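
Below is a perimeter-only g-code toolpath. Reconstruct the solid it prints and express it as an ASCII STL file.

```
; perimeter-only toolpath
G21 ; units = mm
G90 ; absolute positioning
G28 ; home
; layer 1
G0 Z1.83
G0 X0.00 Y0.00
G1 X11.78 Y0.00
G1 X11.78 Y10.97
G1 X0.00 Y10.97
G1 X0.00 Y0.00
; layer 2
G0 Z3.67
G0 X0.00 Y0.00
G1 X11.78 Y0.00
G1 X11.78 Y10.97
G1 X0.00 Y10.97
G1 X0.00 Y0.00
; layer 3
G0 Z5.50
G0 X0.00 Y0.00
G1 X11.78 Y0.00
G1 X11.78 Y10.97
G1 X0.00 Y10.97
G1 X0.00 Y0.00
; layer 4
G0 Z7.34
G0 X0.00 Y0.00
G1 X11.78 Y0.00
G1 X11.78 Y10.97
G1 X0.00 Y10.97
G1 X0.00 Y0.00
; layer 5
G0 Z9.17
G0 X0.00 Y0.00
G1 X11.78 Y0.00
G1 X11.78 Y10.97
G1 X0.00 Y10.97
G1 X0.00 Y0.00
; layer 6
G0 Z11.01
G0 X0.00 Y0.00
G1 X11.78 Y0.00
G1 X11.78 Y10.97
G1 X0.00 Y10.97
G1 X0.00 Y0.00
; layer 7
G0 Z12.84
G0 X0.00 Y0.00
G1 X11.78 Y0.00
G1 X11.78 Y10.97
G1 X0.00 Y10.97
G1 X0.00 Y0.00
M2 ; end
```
solid part
  facet normal 0.0000 0.0000 -1.0000
    outer loop
      vertex 11.78 10.97 0.00
      vertex 11.78 0.00 0.00
      vertex 0.00 0.00 0.00
    endloop
  endfacet
  facet normal 0.0000 0.0000 -1.0000
    outer loop
      vertex 0.00 10.97 0.00
      vertex 11.78 10.97 0.00
      vertex 0.00 0.00 0.00
    endloop
  endfacet
  facet normal 0.0000 0.0000 1.0000
    outer loop
      vertex 0.00 0.00 12.84
      vertex 11.78 0.00 12.84
      vertex 11.78 10.97 12.84
    endloop
  endfacet
  facet normal 0.0000 0.0000 1.0000
    outer loop
      vertex 0.00 0.00 12.84
      vertex 11.78 10.97 12.84
      vertex 0.00 10.97 12.84
    endloop
  endfacet
  facet normal 0.0000 -1.0000 0.0000
    outer loop
      vertex 0.00 0.00 0.00
      vertex 11.78 0.00 0.00
      vertex 11.78 0.00 12.84
    endloop
  endfacet
  facet normal 0.0000 -1.0000 0.0000
    outer loop
      vertex 0.00 0.00 0.00
      vertex 11.78 0.00 12.84
      vertex 0.00 0.00 12.84
    endloop
  endfacet
  facet normal 0.0000 1.0000 0.0000
    outer loop
      vertex 11.78 10.97 12.84
      vertex 11.78 10.97 0.00
      vertex 0.00 10.97 0.00
    endloop
  endfacet
  facet normal 0.0000 1.0000 0.0000
    outer loop
      vertex 0.00 10.97 12.84
      vertex 11.78 10.97 12.84
      vertex 0.00 10.97 0.00
    endloop
  endfacet
  facet normal -1.0000 0.0000 0.0000
    outer loop
      vertex 0.00 10.97 12.84
      vertex 0.00 10.97 0.00
      vertex 0.00 0.00 0.00
    endloop
  endfacet
  facet normal -1.0000 0.0000 0.0000
    outer loop
      vertex 0.00 0.00 12.84
      vertex 0.00 10.97 12.84
      vertex 0.00 0.00 0.00
    endloop
  endfacet
  facet normal 1.0000 0.0000 0.0000
    outer loop
      vertex 11.78 0.00 0.00
      vertex 11.78 10.97 0.00
      vertex 11.78 10.97 12.84
    endloop
  endfacet
  facet normal 1.0000 0.0000 0.0000
    outer loop
      vertex 11.78 0.00 0.00
      vertex 11.78 10.97 12.84
      vertex 11.78 0.00 12.84
    endloop
  endfacet
endsolid part

The G0 Z moves step by Δz≈1.83 mm. Every layer's G1 loop is the same polygon, so the solid is a straight extrusion of it from z=0 to z≈12.8. Closing with flat bottom and top caps and triangulating gives 12 facets — a rectangular box, roughly 11.8 × 11 mm footprint and 12.8 mm tall.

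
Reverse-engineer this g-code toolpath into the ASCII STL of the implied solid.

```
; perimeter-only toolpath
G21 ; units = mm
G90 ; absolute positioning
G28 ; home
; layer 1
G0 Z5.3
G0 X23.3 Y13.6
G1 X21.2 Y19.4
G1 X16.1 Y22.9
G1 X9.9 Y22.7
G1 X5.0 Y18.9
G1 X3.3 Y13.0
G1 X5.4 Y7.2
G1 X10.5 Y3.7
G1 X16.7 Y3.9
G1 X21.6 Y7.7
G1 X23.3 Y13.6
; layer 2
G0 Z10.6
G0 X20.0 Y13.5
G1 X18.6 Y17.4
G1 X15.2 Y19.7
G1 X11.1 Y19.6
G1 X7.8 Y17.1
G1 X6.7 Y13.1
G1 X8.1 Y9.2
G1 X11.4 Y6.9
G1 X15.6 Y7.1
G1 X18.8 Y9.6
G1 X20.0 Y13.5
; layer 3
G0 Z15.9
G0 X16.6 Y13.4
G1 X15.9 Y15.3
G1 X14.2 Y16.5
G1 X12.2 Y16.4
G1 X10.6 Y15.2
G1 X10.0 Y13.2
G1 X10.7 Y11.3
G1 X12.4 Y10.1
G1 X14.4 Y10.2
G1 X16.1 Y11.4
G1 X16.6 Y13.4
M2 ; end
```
solid part
  facet normal 0.0000 0.0000 -1.0000
    outer loop
      vertex 17.0 26.1 0.0
      vertex 23.8 21.4 0.0
      vertex 26.6 13.7 0.0
    endloop
  endfacet
  facet normal 0.0000 0.0000 -1.0000
    outer loop
      vertex 8.8 25.8 0.0
      vertex 17.0 26.1 0.0
      vertex 26.6 13.7 0.0
    endloop
  endfacet
  facet normal 0.0000 0.0000 -1.0000
    outer loop
      vertex 2.3 20.8 0.0
      vertex 8.8 25.8 0.0
      vertex 26.6 13.7 0.0
    endloop
  endfacet
  facet normal 0.0000 0.0000 -1.0000
    outer loop
      vertex 0.0 12.9 0.0
      vertex 2.3 20.8 0.0
      vertex 26.6 13.7 0.0
    endloop
  endfacet
  facet normal 0.0000 0.0000 -1.0000
    outer loop
      vertex 2.8 5.2 0.0
      vertex 0.0 12.9 0.0
      vertex 26.6 13.7 0.0
    endloop
  endfacet
  facet normal 0.0000 0.0000 -1.0000
    outer loop
      vertex 9.6 0.5 0.0
      vertex 2.8 5.2 0.0
      vertex 26.6 13.7 0.0
    endloop
  endfacet
  facet normal 0.0000 0.0000 -1.0000
    outer loop
      vertex 17.8 0.8 0.0
      vertex 9.6 0.5 0.0
      vertex 26.6 13.7 0.0
    endloop
  endfacet
  facet normal 0.0000 0.0000 -1.0000
    outer loop
      vertex 24.3 5.8 0.0
      vertex 17.8 0.8 0.0
      vertex 26.6 13.7 0.0
    endloop
  endfacet
  facet normal 0.8073 0.2936 0.5120
    outer loop
      vertex 26.6 13.7 0.0
      vertex 23.8 21.4 0.0
      vertex 13.3 13.3 21.2
    endloop
  endfacet
  facet normal 0.4884 0.7067 0.5119
    outer loop
      vertex 23.8 21.4 0.0
      vertex 17.0 26.1 0.0
      vertex 13.3 13.3 21.2
    endloop
  endfacet
  facet normal -0.0314 0.8581 0.5126
    outer loop
      vertex 17.0 26.1 0.0
      vertex 8.8 25.8 0.0
      vertex 13.3 13.3 21.2
    endloop
  endfacet
  facet normal -0.5236 0.6806 0.5125
    outer loop
      vertex 8.8 25.8 0.0
      vertex 2.3 20.8 0.0
      vertex 13.3 13.3 21.2
    endloop
  endfacet
  facet normal -0.8244 0.2400 0.5126
    outer loop
      vertex 2.3 20.8 0.0
      vertex 0.0 12.9 0.0
      vertex 13.3 13.3 21.2
    endloop
  endfacet
  facet normal -0.8073 -0.2936 0.5120
    outer loop
      vertex 0.0 12.9 0.0
      vertex 2.8 5.2 0.0
      vertex 13.3 13.3 21.2
    endloop
  endfacet
  facet normal -0.4884 -0.7067 0.5119
    outer loop
      vertex 2.8 5.2 0.0
      vertex 9.6 0.5 0.0
      vertex 13.3 13.3 21.2
    endloop
  endfacet
  facet normal 0.0314 -0.8581 0.5126
    outer loop
      vertex 9.6 0.5 0.0
      vertex 17.8 0.8 0.0
      vertex 13.3 13.3 21.2
    endloop
  endfacet
  facet normal 0.5236 -0.6806 0.5125
    outer loop
      vertex 17.8 0.8 0.0
      vertex 24.3 5.8 0.0
      vertex 13.3 13.3 21.2
    endloop
  endfacet
  facet normal 0.8244 -0.2400 0.5126
    outer loop
      vertex 24.3 5.8 0.0
      vertex 26.6 13.7 0.0
      vertex 13.3 13.3 21.2
    endloop
  endfacet
endsolid part

The G0 Z moves step by Δz≈5.3 mm. The G1 loops shrink linearly with z, so the solid tapers from its base footprint up to z≈21.2. Closing with a flat bottom cap and the tapered top and triangulating gives 18 facets — a regular 10-sided pyramid, base circumscribed radius ≈ 13.3 mm, apex at z ≈ 21.2 mm.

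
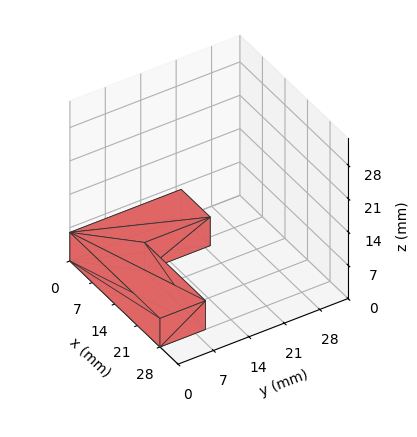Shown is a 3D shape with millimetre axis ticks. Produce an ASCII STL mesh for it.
Reading the render: the shape is an L-shaped prism: outer 28 × 22 mm, arm thicknesses ≈ 9 mm (horizontal) and 9 mm (vertical), extruded 6 mm in z (dimensions read to the nearest mm from the axis ticks). For the STL, each face is triangulated and given an outward normal.

solid part
  facet normal 0.0000 0.0000 -1.0000
    outer loop
      vertex 28.00 9.00 0.00
      vertex 28.00 0.00 0.00
      vertex 0.00 0.00 0.00
    endloop
  endfacet
  facet normal 0.0000 0.0000 -1.0000
    outer loop
      vertex 9.00 9.00 0.00
      vertex 28.00 9.00 0.00
      vertex 0.00 0.00 0.00
    endloop
  endfacet
  facet normal 0.0000 0.0000 -1.0000
    outer loop
      vertex 9.00 22.00 0.00
      vertex 9.00 9.00 0.00
      vertex 0.00 0.00 0.00
    endloop
  endfacet
  facet normal 0.0000 0.0000 -1.0000
    outer loop
      vertex 0.00 22.00 0.00
      vertex 9.00 22.00 0.00
      vertex 0.00 0.00 0.00
    endloop
  endfacet
  facet normal 0.0000 0.0000 1.0000
    outer loop
      vertex 0.00 0.00 6.00
      vertex 28.00 0.00 6.00
      vertex 28.00 9.00 6.00
    endloop
  endfacet
  facet normal 0.0000 0.0000 1.0000
    outer loop
      vertex 0.00 0.00 6.00
      vertex 28.00 9.00 6.00
      vertex 9.00 9.00 6.00
    endloop
  endfacet
  facet normal 0.0000 0.0000 1.0000
    outer loop
      vertex 0.00 0.00 6.00
      vertex 9.00 9.00 6.00
      vertex 9.00 22.00 6.00
    endloop
  endfacet
  facet normal 0.0000 0.0000 1.0000
    outer loop
      vertex 0.00 0.00 6.00
      vertex 9.00 22.00 6.00
      vertex 0.00 22.00 6.00
    endloop
  endfacet
  facet normal 0.0000 -1.0000 0.0000
    outer loop
      vertex 0.00 0.00 0.00
      vertex 28.00 0.00 0.00
      vertex 28.00 0.00 6.00
    endloop
  endfacet
  facet normal 0.0000 -1.0000 0.0000
    outer loop
      vertex 0.00 0.00 0.00
      vertex 28.00 0.00 6.00
      vertex 0.00 0.00 6.00
    endloop
  endfacet
  facet normal 1.0000 0.0000 0.0000
    outer loop
      vertex 28.00 0.00 0.00
      vertex 28.00 9.00 0.00
      vertex 28.00 9.00 6.00
    endloop
  endfacet
  facet normal 1.0000 0.0000 0.0000
    outer loop
      vertex 28.00 0.00 0.00
      vertex 28.00 9.00 6.00
      vertex 28.00 0.00 6.00
    endloop
  endfacet
  facet normal 0.0000 1.0000 0.0000
    outer loop
      vertex 28.00 9.00 0.00
      vertex 9.00 9.00 0.00
      vertex 9.00 9.00 6.00
    endloop
  endfacet
  facet normal 0.0000 1.0000 0.0000
    outer loop
      vertex 28.00 9.00 0.00
      vertex 9.00 9.00 6.00
      vertex 28.00 9.00 6.00
    endloop
  endfacet
  facet normal 1.0000 0.0000 0.0000
    outer loop
      vertex 9.00 9.00 0.00
      vertex 9.00 22.00 0.00
      vertex 9.00 22.00 6.00
    endloop
  endfacet
  facet normal 1.0000 0.0000 0.0000
    outer loop
      vertex 9.00 9.00 0.00
      vertex 9.00 22.00 6.00
      vertex 9.00 9.00 6.00
    endloop
  endfacet
  facet normal 0.0000 1.0000 0.0000
    outer loop
      vertex 9.00 22.00 0.00
      vertex 0.00 22.00 0.00
      vertex 0.00 22.00 6.00
    endloop
  endfacet
  facet normal 0.0000 1.0000 0.0000
    outer loop
      vertex 9.00 22.00 0.00
      vertex 0.00 22.00 6.00
      vertex 9.00 22.00 6.00
    endloop
  endfacet
  facet normal -1.0000 0.0000 0.0000
    outer loop
      vertex 0.00 22.00 0.00
      vertex 0.00 0.00 0.00
      vertex 0.00 0.00 6.00
    endloop
  endfacet
  facet normal -1.0000 0.0000 0.0000
    outer loop
      vertex 0.00 22.00 0.00
      vertex 0.00 0.00 6.00
      vertex 0.00 22.00 6.00
    endloop
  endfacet
endsolid part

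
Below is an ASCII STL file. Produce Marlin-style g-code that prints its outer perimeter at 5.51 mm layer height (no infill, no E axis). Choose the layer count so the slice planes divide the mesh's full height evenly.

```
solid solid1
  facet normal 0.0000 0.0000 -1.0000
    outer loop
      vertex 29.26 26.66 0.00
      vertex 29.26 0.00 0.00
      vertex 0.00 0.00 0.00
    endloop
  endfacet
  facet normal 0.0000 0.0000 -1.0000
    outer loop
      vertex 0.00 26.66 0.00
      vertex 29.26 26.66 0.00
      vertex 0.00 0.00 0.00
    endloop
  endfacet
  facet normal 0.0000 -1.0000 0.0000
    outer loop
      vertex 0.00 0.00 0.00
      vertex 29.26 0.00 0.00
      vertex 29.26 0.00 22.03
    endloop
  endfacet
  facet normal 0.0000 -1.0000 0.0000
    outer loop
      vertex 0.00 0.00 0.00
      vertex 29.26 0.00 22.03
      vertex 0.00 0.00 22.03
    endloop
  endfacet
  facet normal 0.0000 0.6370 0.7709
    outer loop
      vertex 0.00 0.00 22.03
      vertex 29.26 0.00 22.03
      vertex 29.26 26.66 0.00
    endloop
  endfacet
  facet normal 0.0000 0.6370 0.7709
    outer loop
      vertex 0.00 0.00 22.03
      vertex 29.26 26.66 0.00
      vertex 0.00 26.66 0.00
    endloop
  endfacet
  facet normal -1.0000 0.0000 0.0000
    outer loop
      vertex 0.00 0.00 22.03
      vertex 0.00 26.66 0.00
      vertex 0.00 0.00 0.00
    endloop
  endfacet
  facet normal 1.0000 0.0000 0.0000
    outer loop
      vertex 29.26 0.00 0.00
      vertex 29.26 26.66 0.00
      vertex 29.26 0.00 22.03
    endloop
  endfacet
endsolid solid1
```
; perimeter-only toolpath
G21 ; units = mm
G90 ; absolute positioning
G28 ; home
; layer 1
G0 Z5.51
G0 X0.00 Y0.00
G1 X29.26 Y0.00
G1 X29.26 Y20.00
G1 X0.00 Y20.00
G1 X0.00 Y0.00
; layer 2
G0 Z11.02
G0 X0.00 Y0.00
G1 X29.26 Y0.00
G1 X29.26 Y13.33
G1 X0.00 Y13.33
G1 X0.00 Y0.00
; layer 3
G0 Z16.52
G0 X0.00 Y0.00
G1 X29.26 Y0.00
G1 X29.26 Y6.67
G1 X0.00 Y6.67
G1 X0.00 Y0.00
M2 ; end

The solid is a wedge (ramp): 29.3 × 26.7 mm base, rising to 22 mm along the y=0 edge and sloping linearly to z=0 at y=26.7. Slicing at Δz = 5.51 mm — 4 equal slices spanning the solid's height, so layer i sits at z = i·h/4 — gives 3 non-empty perimeters. Each is a 4-segment closed polygon; G0 lifts to the layer z and rapids to the start vertex, then G1 traces the edges. The cross-section shrinks linearly with z (the slice at the apex is degenerate and omitted).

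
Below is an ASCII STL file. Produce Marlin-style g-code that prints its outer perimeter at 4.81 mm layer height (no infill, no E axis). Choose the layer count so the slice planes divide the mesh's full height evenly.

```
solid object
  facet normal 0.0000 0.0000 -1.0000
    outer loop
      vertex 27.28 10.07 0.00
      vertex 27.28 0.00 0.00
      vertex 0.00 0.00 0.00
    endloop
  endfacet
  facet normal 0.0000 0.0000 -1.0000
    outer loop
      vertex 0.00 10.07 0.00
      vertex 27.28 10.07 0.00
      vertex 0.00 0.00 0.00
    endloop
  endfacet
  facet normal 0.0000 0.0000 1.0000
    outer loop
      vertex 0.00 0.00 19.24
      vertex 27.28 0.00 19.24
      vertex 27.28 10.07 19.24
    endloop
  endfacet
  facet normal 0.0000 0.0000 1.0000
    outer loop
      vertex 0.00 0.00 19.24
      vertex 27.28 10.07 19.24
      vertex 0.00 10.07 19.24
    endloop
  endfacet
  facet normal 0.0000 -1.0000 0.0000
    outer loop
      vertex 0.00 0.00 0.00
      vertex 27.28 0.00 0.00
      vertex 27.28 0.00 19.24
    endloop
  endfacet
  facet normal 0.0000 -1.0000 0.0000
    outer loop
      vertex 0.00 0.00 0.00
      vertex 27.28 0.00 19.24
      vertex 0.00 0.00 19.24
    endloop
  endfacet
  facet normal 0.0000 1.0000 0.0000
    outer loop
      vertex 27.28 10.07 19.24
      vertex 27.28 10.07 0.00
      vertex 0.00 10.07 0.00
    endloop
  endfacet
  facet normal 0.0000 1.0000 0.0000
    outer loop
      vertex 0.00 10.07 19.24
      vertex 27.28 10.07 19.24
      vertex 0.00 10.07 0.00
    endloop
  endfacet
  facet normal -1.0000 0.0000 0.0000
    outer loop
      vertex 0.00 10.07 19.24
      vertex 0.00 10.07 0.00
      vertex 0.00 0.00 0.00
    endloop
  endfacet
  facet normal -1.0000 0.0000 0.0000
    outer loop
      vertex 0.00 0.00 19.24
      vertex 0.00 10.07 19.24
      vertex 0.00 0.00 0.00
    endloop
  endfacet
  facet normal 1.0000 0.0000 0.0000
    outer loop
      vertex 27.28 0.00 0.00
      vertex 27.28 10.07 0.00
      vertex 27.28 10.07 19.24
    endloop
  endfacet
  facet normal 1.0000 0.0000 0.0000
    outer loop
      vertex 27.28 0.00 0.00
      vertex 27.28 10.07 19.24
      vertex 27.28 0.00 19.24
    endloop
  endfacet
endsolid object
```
; perimeter-only toolpath
G21 ; units = mm
G90 ; absolute positioning
G28 ; home
; layer 1
G0 Z4.81
G0 X0.00 Y0.00
G1 X27.28 Y0.00
G1 X27.28 Y10.07
G1 X0.00 Y10.07
G1 X0.00 Y0.00
; layer 2
G0 Z9.62
G0 X0.00 Y0.00
G1 X27.28 Y0.00
G1 X27.28 Y10.07
G1 X0.00 Y10.07
G1 X0.00 Y0.00
; layer 3
G0 Z14.43
G0 X0.00 Y0.00
G1 X27.28 Y0.00
G1 X27.28 Y10.07
G1 X0.00 Y10.07
G1 X0.00 Y0.00
; layer 4
G0 Z19.24
G0 X0.00 Y0.00
G1 X27.28 Y0.00
G1 X27.28 Y10.07
G1 X0.00 Y10.07
G1 X0.00 Y0.00
M2 ; end

The solid is a rectangular box, roughly 27.3 × 10.1 mm footprint and 19.2 mm tall. Slicing at Δz = 4.81 mm — 4 equal slices spanning the solid's height, so layer i sits at z = i·h/4 — gives 4 non-empty perimeters. Each is a 4-segment closed polygon; G0 lifts to the layer z and rapids to the start vertex, then G1 traces the edges.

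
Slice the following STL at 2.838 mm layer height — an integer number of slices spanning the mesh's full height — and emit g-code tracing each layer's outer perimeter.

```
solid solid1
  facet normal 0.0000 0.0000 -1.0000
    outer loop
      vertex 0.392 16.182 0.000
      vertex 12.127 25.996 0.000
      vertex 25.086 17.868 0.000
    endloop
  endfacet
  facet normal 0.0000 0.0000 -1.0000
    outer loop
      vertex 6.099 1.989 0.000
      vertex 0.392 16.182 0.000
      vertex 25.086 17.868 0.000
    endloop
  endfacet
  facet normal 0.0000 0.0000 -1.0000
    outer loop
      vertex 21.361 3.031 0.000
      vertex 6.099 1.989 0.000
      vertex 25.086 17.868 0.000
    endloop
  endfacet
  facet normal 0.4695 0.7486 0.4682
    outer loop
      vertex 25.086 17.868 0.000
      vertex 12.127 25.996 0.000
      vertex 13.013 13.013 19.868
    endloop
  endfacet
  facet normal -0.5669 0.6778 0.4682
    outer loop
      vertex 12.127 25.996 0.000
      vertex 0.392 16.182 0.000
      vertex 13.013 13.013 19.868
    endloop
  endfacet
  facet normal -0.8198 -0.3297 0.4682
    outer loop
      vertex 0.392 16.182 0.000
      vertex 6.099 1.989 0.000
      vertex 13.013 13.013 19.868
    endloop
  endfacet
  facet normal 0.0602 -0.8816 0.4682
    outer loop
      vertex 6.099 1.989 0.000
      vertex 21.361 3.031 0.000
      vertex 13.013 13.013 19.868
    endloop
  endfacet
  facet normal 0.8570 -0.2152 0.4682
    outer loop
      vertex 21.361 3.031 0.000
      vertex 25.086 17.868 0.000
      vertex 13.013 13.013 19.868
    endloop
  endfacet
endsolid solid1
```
; perimeter-only toolpath
G21 ; units = mm
G90 ; absolute positioning
G28 ; home
; layer 1
G0 Z2.838
G0 X23.361 Y17.174
G1 X12.254 Y24.141
G1 X2.195 Y15.729
G1 X7.087 Y3.564
G1 X20.168 Y4.457
G1 X23.361 Y17.174
; layer 2
G0 Z5.677
G0 X21.637 Y16.481
G1 X12.380 Y22.287
G1 X3.998 Y15.277
G1 X8.074 Y5.139
G1 X18.976 Y5.883
G1 X21.637 Y16.481
; layer 3
G0 Z8.515
G0 X19.912 Y15.787
G1 X12.507 Y20.432
G1 X5.801 Y14.824
G1 X9.062 Y6.714
G1 X17.783 Y7.309
G1 X19.912 Y15.787
; layer 4
G0 Z11.353
G0 X18.187 Y15.094
G1 X12.633 Y18.577
G1 X7.604 Y14.371
G1 X10.050 Y8.288
G1 X16.591 Y8.735
G1 X18.187 Y15.094
; layer 5
G0 Z14.191
G0 X16.462 Y14.400
G1 X12.760 Y16.722
G1 X9.407 Y13.918
G1 X11.038 Y9.863
G1 X15.398 Y10.161
G1 X16.462 Y14.400
; layer 6
G0 Z17.030
G0 X14.738 Y13.707
G1 X12.886 Y14.868
G1 X11.210 Y13.466
G1 X12.025 Y11.438
G1 X14.206 Y11.587
G1 X14.738 Y13.707
M2 ; end

The solid is a regular 5-sided pyramid, base circumscribed radius ≈ 13 mm, apex at z ≈ 19.9 mm. Slicing at Δz = 2.838 mm — 7 equal slices spanning the solid's height, so layer i sits at z = i·h/7 — gives 6 non-empty perimeters. Each is a 5-segment closed polygon; G0 lifts to the layer z and rapids to the start vertex, then G1 traces the edges. The cross-section shrinks linearly with z (the slice at the apex is degenerate and omitted).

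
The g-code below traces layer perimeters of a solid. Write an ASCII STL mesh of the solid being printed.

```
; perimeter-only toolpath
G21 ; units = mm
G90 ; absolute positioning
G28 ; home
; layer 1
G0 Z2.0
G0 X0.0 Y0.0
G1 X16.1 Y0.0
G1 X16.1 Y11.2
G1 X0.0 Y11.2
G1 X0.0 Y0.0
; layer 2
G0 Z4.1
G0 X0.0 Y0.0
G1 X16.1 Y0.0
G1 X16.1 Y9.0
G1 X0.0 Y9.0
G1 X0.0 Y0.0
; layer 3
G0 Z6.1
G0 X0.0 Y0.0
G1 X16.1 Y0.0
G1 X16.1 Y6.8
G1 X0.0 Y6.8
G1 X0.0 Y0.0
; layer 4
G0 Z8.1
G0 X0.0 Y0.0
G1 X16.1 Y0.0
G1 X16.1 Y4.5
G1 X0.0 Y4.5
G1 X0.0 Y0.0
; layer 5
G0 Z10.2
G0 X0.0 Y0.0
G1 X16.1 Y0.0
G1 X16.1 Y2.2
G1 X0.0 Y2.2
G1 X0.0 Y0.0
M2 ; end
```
solid part
  facet normal 0.0000 0.0000 -1.0000
    outer loop
      vertex 16.1 13.5 0.0
      vertex 16.1 0.0 0.0
      vertex 0.0 0.0 0.0
    endloop
  endfacet
  facet normal 0.0000 0.0000 -1.0000
    outer loop
      vertex 0.0 13.5 0.0
      vertex 16.1 13.5 0.0
      vertex 0.0 0.0 0.0
    endloop
  endfacet
  facet normal 0.0000 -1.0000 0.0000
    outer loop
      vertex 0.0 0.0 0.0
      vertex 16.1 0.0 0.0
      vertex 16.1 0.0 12.2
    endloop
  endfacet
  facet normal 0.0000 -1.0000 0.0000
    outer loop
      vertex 0.0 0.0 0.0
      vertex 16.1 0.0 12.2
      vertex 0.0 0.0 12.2
    endloop
  endfacet
  facet normal 0.0000 0.6705 0.7419
    outer loop
      vertex 0.0 0.0 12.2
      vertex 16.1 0.0 12.2
      vertex 16.1 13.5 0.0
    endloop
  endfacet
  facet normal 0.0000 0.6705 0.7419
    outer loop
      vertex 0.0 0.0 12.2
      vertex 16.1 13.5 0.0
      vertex 0.0 13.5 0.0
    endloop
  endfacet
  facet normal -1.0000 0.0000 0.0000
    outer loop
      vertex 0.0 0.0 12.2
      vertex 0.0 13.5 0.0
      vertex 0.0 0.0 0.0
    endloop
  endfacet
  facet normal 1.0000 0.0000 0.0000
    outer loop
      vertex 16.1 0.0 0.0
      vertex 16.1 13.5 0.0
      vertex 16.1 0.0 12.2
    endloop
  endfacet
endsolid part

The G0 Z moves step by Δz≈2.0 mm. The G1 loops shrink linearly with z, so the solid tapers from its base footprint up to z≈12.2. Closing with a flat bottom cap and the tapered top and triangulating gives 8 facets — a wedge (ramp): 16.1 × 13.5 mm base, rising to 12.2 mm along the y=0 edge and sloping linearly to z=0 at y=13.5.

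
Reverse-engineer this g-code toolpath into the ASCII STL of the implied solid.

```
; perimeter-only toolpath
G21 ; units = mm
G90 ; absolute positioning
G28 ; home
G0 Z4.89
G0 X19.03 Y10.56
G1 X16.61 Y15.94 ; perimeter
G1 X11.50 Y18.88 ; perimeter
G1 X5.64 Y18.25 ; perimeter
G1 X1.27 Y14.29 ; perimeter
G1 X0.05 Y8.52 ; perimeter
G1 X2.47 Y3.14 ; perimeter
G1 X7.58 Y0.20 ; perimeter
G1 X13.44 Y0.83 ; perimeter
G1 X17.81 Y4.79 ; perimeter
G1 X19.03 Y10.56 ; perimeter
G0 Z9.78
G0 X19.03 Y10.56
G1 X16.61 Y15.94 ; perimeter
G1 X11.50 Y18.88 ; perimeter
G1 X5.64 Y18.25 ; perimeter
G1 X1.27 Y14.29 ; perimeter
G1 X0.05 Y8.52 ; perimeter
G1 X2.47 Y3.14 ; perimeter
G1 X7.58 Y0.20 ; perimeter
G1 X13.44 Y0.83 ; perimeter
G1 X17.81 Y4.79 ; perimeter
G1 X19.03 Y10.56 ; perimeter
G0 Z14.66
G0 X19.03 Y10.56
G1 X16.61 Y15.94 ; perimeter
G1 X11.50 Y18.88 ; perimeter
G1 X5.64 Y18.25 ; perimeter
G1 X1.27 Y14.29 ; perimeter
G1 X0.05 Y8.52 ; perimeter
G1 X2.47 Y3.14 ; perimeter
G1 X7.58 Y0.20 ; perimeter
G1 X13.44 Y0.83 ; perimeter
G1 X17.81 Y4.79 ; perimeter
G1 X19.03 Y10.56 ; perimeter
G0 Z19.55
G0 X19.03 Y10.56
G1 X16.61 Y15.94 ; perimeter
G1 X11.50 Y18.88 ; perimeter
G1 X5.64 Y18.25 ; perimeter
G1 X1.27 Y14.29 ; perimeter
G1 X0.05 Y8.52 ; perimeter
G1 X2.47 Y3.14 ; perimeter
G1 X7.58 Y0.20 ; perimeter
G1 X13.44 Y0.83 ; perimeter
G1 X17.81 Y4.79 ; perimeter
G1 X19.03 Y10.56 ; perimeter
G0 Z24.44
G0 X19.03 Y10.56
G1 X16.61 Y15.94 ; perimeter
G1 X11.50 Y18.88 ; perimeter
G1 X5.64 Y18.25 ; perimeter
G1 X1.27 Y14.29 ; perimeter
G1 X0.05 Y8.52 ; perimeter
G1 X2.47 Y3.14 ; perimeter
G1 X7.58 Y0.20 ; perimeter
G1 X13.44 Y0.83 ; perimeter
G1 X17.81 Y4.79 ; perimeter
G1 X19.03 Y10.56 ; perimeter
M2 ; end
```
solid part
  facet normal 0.0000 0.0000 -1.0000
    outer loop
      vertex 11.50 18.88 0.00
      vertex 16.61 15.94 0.00
      vertex 19.03 10.56 0.00
    endloop
  endfacet
  facet normal 0.0000 0.0000 -1.0000
    outer loop
      vertex 5.64 18.25 0.00
      vertex 11.50 18.88 0.00
      vertex 19.03 10.56 0.00
    endloop
  endfacet
  facet normal 0.0000 0.0000 -1.0000
    outer loop
      vertex 1.27 14.29 0.00
      vertex 5.64 18.25 0.00
      vertex 19.03 10.56 0.00
    endloop
  endfacet
  facet normal 0.0000 0.0000 -1.0000
    outer loop
      vertex 0.05 8.52 0.00
      vertex 1.27 14.29 0.00
      vertex 19.03 10.56 0.00
    endloop
  endfacet
  facet normal 0.0000 0.0000 -1.0000
    outer loop
      vertex 2.47 3.14 0.00
      vertex 0.05 8.52 0.00
      vertex 19.03 10.56 0.00
    endloop
  endfacet
  facet normal 0.0000 0.0000 -1.0000
    outer loop
      vertex 7.58 0.20 0.00
      vertex 2.47 3.14 0.00
      vertex 19.03 10.56 0.00
    endloop
  endfacet
  facet normal 0.0000 0.0000 -1.0000
    outer loop
      vertex 13.44 0.83 0.00
      vertex 7.58 0.20 0.00
      vertex 19.03 10.56 0.00
    endloop
  endfacet
  facet normal 0.0000 0.0000 -1.0000
    outer loop
      vertex 17.81 4.79 0.00
      vertex 13.44 0.83 0.00
      vertex 19.03 10.56 0.00
    endloop
  endfacet
  facet normal 0.0000 0.0000 1.0000
    outer loop
      vertex 19.03 10.56 24.44
      vertex 16.61 15.94 24.44
      vertex 11.50 18.88 24.44
    endloop
  endfacet
  facet normal 0.0000 0.0000 1.0000
    outer loop
      vertex 19.03 10.56 24.44
      vertex 11.50 18.88 24.44
      vertex 5.64 18.25 24.44
    endloop
  endfacet
  facet normal 0.0000 0.0000 1.0000
    outer loop
      vertex 19.03 10.56 24.44
      vertex 5.64 18.25 24.44
      vertex 1.27 14.29 24.44
    endloop
  endfacet
  facet normal 0.0000 0.0000 1.0000
    outer loop
      vertex 19.03 10.56 24.44
      vertex 1.27 14.29 24.44
      vertex 0.05 8.52 24.44
    endloop
  endfacet
  facet normal 0.0000 0.0000 1.0000
    outer loop
      vertex 19.03 10.56 24.44
      vertex 0.05 8.52 24.44
      vertex 2.47 3.14 24.44
    endloop
  endfacet
  facet normal 0.0000 0.0000 1.0000
    outer loop
      vertex 19.03 10.56 24.44
      vertex 2.47 3.14 24.44
      vertex 7.58 0.20 24.44
    endloop
  endfacet
  facet normal 0.0000 0.0000 1.0000
    outer loop
      vertex 19.03 10.56 24.44
      vertex 7.58 0.20 24.44
      vertex 13.44 0.83 24.44
    endloop
  endfacet
  facet normal 0.0000 0.0000 1.0000
    outer loop
      vertex 19.03 10.56 24.44
      vertex 13.44 0.83 24.44
      vertex 17.81 4.79 24.44
    endloop
  endfacet
  facet normal 0.9120 0.4102 0.0000
    outer loop
      vertex 19.03 10.56 0.00
      vertex 16.61 15.94 0.00
      vertex 16.61 15.94 24.44
    endloop
  endfacet
  facet normal 0.9120 0.4102 0.0000
    outer loop
      vertex 19.03 10.56 0.00
      vertex 16.61 15.94 24.44
      vertex 19.03 10.56 24.44
    endloop
  endfacet
  facet normal 0.4987 0.8668 0.0000
    outer loop
      vertex 16.61 15.94 0.00
      vertex 11.50 18.88 0.00
      vertex 11.50 18.88 24.44
    endloop
  endfacet
  facet normal 0.4987 0.8668 0.0000
    outer loop
      vertex 16.61 15.94 0.00
      vertex 11.50 18.88 24.44
      vertex 16.61 15.94 24.44
    endloop
  endfacet
  facet normal -0.1069 0.9943 0.0000
    outer loop
      vertex 11.50 18.88 0.00
      vertex 5.64 18.25 0.00
      vertex 5.64 18.25 24.44
    endloop
  endfacet
  facet normal -0.1069 0.9943 0.0000
    outer loop
      vertex 11.50 18.88 0.00
      vertex 5.64 18.25 24.44
      vertex 11.50 18.88 24.44
    endloop
  endfacet
  facet normal -0.6715 0.7410 0.0000
    outer loop
      vertex 5.64 18.25 0.00
      vertex 1.27 14.29 0.00
      vertex 1.27 14.29 24.44
    endloop
  endfacet
  facet normal -0.6715 0.7410 0.0000
    outer loop
      vertex 5.64 18.25 0.00
      vertex 1.27 14.29 24.44
      vertex 5.64 18.25 24.44
    endloop
  endfacet
  facet normal -0.9784 0.2069 0.0000
    outer loop
      vertex 1.27 14.29 0.00
      vertex 0.05 8.52 0.00
      vertex 0.05 8.52 24.44
    endloop
  endfacet
  facet normal -0.9784 0.2069 0.0000
    outer loop
      vertex 1.27 14.29 0.00
      vertex 0.05 8.52 24.44
      vertex 1.27 14.29 24.44
    endloop
  endfacet
  facet normal -0.9120 -0.4102 0.0000
    outer loop
      vertex 0.05 8.52 0.00
      vertex 2.47 3.14 0.00
      vertex 2.47 3.14 24.44
    endloop
  endfacet
  facet normal -0.9120 -0.4102 0.0000
    outer loop
      vertex 0.05 8.52 0.00
      vertex 2.47 3.14 24.44
      vertex 0.05 8.52 24.44
    endloop
  endfacet
  facet normal -0.4987 -0.8668 0.0000
    outer loop
      vertex 2.47 3.14 0.00
      vertex 7.58 0.20 0.00
      vertex 7.58 0.20 24.44
    endloop
  endfacet
  facet normal -0.4987 -0.8668 0.0000
    outer loop
      vertex 2.47 3.14 0.00
      vertex 7.58 0.20 24.44
      vertex 2.47 3.14 24.44
    endloop
  endfacet
  facet normal 0.1069 -0.9943 0.0000
    outer loop
      vertex 7.58 0.20 0.00
      vertex 13.44 0.83 0.00
      vertex 13.44 0.83 24.44
    endloop
  endfacet
  facet normal 0.1069 -0.9943 0.0000
    outer loop
      vertex 7.58 0.20 0.00
      vertex 13.44 0.83 24.44
      vertex 7.58 0.20 24.44
    endloop
  endfacet
  facet normal 0.6715 -0.7410 0.0000
    outer loop
      vertex 13.44 0.83 0.00
      vertex 17.81 4.79 0.00
      vertex 17.81 4.79 24.44
    endloop
  endfacet
  facet normal 0.6715 -0.7410 0.0000
    outer loop
      vertex 13.44 0.83 0.00
      vertex 17.81 4.79 24.44
      vertex 13.44 0.83 24.44
    endloop
  endfacet
  facet normal 0.9784 -0.2069 0.0000
    outer loop
      vertex 17.81 4.79 0.00
      vertex 19.03 10.56 0.00
      vertex 19.03 10.56 24.44
    endloop
  endfacet
  facet normal 0.9784 -0.2069 0.0000
    outer loop
      vertex 17.81 4.79 0.00
      vertex 19.03 10.56 24.44
      vertex 17.81 4.79 24.44
    endloop
  endfacet
endsolid part

The G0 Z moves step by Δz≈4.89 mm. Every layer's G1 loop is the same polygon, so the solid is a straight extrusion of it from z=0 to z≈24.4. Closing with flat bottom and top caps and triangulating gives 36 facets — a regular 10-sided prism (a cylinder approximated with 10 flat sides), circumscribed radius ≈ 9.54 mm, height ≈ 24.4 mm.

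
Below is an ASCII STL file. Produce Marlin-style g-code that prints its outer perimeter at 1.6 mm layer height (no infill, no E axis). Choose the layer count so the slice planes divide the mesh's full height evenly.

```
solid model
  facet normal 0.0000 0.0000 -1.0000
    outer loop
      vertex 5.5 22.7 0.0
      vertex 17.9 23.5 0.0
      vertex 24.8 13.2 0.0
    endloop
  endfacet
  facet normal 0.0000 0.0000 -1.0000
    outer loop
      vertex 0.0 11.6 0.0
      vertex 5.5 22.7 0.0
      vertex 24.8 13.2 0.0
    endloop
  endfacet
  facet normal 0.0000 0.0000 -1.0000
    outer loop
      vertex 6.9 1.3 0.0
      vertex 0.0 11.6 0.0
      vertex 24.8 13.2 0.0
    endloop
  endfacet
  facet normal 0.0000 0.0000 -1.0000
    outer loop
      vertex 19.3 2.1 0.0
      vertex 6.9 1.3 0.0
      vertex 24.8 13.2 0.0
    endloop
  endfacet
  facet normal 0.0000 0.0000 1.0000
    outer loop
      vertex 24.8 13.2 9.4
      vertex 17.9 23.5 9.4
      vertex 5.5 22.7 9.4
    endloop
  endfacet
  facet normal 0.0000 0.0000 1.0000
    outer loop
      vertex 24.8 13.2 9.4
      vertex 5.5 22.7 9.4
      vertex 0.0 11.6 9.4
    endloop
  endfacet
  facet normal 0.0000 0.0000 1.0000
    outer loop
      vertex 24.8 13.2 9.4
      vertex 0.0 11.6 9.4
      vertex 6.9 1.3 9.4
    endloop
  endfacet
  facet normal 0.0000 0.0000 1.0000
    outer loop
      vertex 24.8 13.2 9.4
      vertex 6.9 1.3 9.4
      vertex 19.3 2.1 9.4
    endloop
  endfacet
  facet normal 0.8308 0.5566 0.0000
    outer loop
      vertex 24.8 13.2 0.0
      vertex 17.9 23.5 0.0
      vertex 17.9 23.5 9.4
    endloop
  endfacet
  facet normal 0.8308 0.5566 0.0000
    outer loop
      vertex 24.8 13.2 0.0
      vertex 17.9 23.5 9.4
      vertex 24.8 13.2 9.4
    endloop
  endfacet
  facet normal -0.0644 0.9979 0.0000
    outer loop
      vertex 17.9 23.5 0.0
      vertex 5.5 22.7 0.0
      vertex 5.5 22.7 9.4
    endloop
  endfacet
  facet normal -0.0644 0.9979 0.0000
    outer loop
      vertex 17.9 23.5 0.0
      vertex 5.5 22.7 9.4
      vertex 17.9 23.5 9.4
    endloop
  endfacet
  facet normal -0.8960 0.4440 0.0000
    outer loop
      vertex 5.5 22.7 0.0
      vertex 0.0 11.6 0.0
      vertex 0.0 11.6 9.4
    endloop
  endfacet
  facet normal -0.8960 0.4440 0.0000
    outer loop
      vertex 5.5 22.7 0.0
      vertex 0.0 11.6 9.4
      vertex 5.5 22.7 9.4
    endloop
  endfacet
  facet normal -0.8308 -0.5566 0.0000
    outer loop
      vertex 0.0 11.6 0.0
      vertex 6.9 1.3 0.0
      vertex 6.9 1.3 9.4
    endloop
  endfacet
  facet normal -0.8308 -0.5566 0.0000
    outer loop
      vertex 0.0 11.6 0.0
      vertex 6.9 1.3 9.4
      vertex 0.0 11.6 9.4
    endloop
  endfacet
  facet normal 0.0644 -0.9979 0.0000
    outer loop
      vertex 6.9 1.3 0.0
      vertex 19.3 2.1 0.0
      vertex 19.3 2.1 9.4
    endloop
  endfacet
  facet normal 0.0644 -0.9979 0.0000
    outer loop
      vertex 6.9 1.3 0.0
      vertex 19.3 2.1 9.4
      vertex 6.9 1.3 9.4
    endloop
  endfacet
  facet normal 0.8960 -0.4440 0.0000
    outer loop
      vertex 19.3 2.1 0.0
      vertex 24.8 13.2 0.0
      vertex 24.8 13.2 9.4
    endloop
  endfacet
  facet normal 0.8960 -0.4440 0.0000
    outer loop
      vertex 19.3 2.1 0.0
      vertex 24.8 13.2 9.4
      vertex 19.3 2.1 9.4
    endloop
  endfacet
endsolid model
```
; perimeter-only toolpath
G21 ; units = mm
G90 ; absolute positioning
G28 ; home
; layer 1
G0 Z1.6
G0 X24.8 Y13.2
G1 X17.9 Y23.5
G1 X5.5 Y22.7
G1 X0.0 Y11.6
G1 X6.9 Y1.3
G1 X19.3 Y2.1
G1 X24.8 Y13.2
; layer 2
G0 Z3.1
G0 X24.8 Y13.2
G1 X17.9 Y23.5
G1 X5.5 Y22.7
G1 X0.0 Y11.6
G1 X6.9 Y1.3
G1 X19.3 Y2.1
G1 X24.8 Y13.2
; layer 3
G0 Z4.7
G0 X24.8 Y13.2
G1 X17.9 Y23.5
G1 X5.5 Y22.7
G1 X0.0 Y11.6
G1 X6.9 Y1.3
G1 X19.3 Y2.1
G1 X24.8 Y13.2
; layer 4
G0 Z6.3
G0 X24.8 Y13.2
G1 X17.9 Y23.5
G1 X5.5 Y22.7
G1 X0.0 Y11.6
G1 X6.9 Y1.3
G1 X19.3 Y2.1
G1 X24.8 Y13.2
; layer 5
G0 Z7.8
G0 X24.8 Y13.2
G1 X17.9 Y23.5
G1 X5.5 Y22.7
G1 X0.0 Y11.6
G1 X6.9 Y1.3
G1 X19.3 Y2.1
G1 X24.8 Y13.2
; layer 6
G0 Z9.4
G0 X24.8 Y13.2
G1 X17.9 Y23.5
G1 X5.5 Y22.7
G1 X0.0 Y11.6
G1 X6.9 Y1.3
G1 X19.3 Y2.1
G1 X24.8 Y13.2
M2 ; end

The solid is a regular 6-sided prism (a cylinder approximated with 6 flat sides), circumscribed radius ≈ 12.4 mm, height ≈ 9.4 mm. Slicing at Δz = 1.6 mm — 6 equal slices spanning the solid's height, so layer i sits at z = i·h/6 — gives 6 non-empty perimeters. Each is a 6-segment closed polygon; G0 lifts to the layer z and rapids to the start vertex, then G1 traces the edges.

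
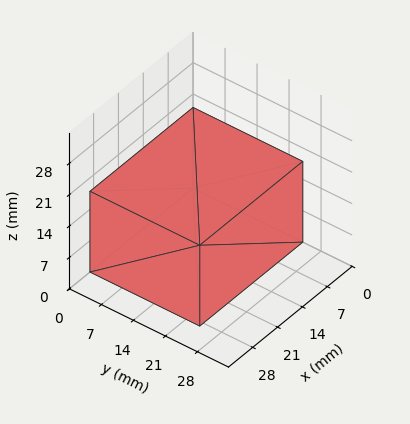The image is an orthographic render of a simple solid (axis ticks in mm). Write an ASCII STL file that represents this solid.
Reading the render: the shape is a rectangular box, roughly 29 × 24 mm footprint and 18 mm tall (dimensions read to the nearest mm from the axis ticks). For the STL, each face is triangulated and given an outward normal.

solid part
  facet normal 0.0000 0.0000 -1.0000
    outer loop
      vertex 29.00 24.00 0.00
      vertex 29.00 0.00 0.00
      vertex 0.00 0.00 0.00
    endloop
  endfacet
  facet normal 0.0000 0.0000 -1.0000
    outer loop
      vertex 0.00 24.00 0.00
      vertex 29.00 24.00 0.00
      vertex 0.00 0.00 0.00
    endloop
  endfacet
  facet normal 0.0000 0.0000 1.0000
    outer loop
      vertex 0.00 0.00 18.00
      vertex 29.00 0.00 18.00
      vertex 29.00 24.00 18.00
    endloop
  endfacet
  facet normal 0.0000 0.0000 1.0000
    outer loop
      vertex 0.00 0.00 18.00
      vertex 29.00 24.00 18.00
      vertex 0.00 24.00 18.00
    endloop
  endfacet
  facet normal 0.0000 -1.0000 0.0000
    outer loop
      vertex 0.00 0.00 0.00
      vertex 29.00 0.00 0.00
      vertex 29.00 0.00 18.00
    endloop
  endfacet
  facet normal 0.0000 -1.0000 0.0000
    outer loop
      vertex 0.00 0.00 0.00
      vertex 29.00 0.00 18.00
      vertex 0.00 0.00 18.00
    endloop
  endfacet
  facet normal 0.0000 1.0000 0.0000
    outer loop
      vertex 29.00 24.00 18.00
      vertex 29.00 24.00 0.00
      vertex 0.00 24.00 0.00
    endloop
  endfacet
  facet normal 0.0000 1.0000 0.0000
    outer loop
      vertex 0.00 24.00 18.00
      vertex 29.00 24.00 18.00
      vertex 0.00 24.00 0.00
    endloop
  endfacet
  facet normal -1.0000 0.0000 0.0000
    outer loop
      vertex 0.00 24.00 18.00
      vertex 0.00 24.00 0.00
      vertex 0.00 0.00 0.00
    endloop
  endfacet
  facet normal -1.0000 0.0000 0.0000
    outer loop
      vertex 0.00 0.00 18.00
      vertex 0.00 24.00 18.00
      vertex 0.00 0.00 0.00
    endloop
  endfacet
  facet normal 1.0000 0.0000 0.0000
    outer loop
      vertex 29.00 0.00 0.00
      vertex 29.00 24.00 0.00
      vertex 29.00 24.00 18.00
    endloop
  endfacet
  facet normal 1.0000 0.0000 0.0000
    outer loop
      vertex 29.00 0.00 0.00
      vertex 29.00 24.00 18.00
      vertex 29.00 0.00 18.00
    endloop
  endfacet
endsolid part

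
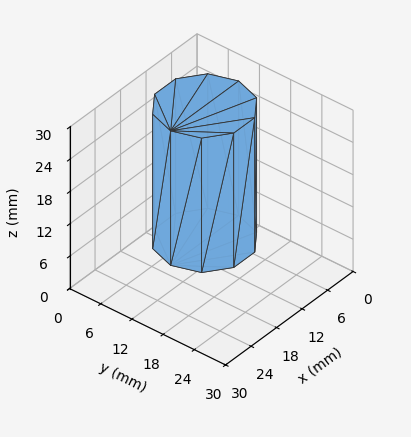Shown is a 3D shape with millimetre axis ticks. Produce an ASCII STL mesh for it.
Reading the render: the shape is a regular 10-sided prism (a cylinder approximated with 10 flat sides), circumscribed radius ≈ 8 mm, height ≈ 25 mm (dimensions read to the nearest mm from the axis ticks). For the STL, each face is triangulated and given an outward normal.

solid part
  facet normal 0.0000 0.0000 -1.0000
    outer loop
      vertex 10.472 15.608 0.000
      vertex 14.472 12.702 0.000
      vertex 16.000 8.000 0.000
    endloop
  endfacet
  facet normal 0.0000 0.0000 -1.0000
    outer loop
      vertex 5.528 15.608 0.000
      vertex 10.472 15.608 0.000
      vertex 16.000 8.000 0.000
    endloop
  endfacet
  facet normal 0.0000 0.0000 -1.0000
    outer loop
      vertex 1.528 12.702 0.000
      vertex 5.528 15.608 0.000
      vertex 16.000 8.000 0.000
    endloop
  endfacet
  facet normal 0.0000 0.0000 -1.0000
    outer loop
      vertex 0.000 8.000 0.000
      vertex 1.528 12.702 0.000
      vertex 16.000 8.000 0.000
    endloop
  endfacet
  facet normal 0.0000 0.0000 -1.0000
    outer loop
      vertex 1.528 3.298 0.000
      vertex 0.000 8.000 0.000
      vertex 16.000 8.000 0.000
    endloop
  endfacet
  facet normal 0.0000 0.0000 -1.0000
    outer loop
      vertex 5.528 0.392 0.000
      vertex 1.528 3.298 0.000
      vertex 16.000 8.000 0.000
    endloop
  endfacet
  facet normal 0.0000 0.0000 -1.0000
    outer loop
      vertex 10.472 0.392 0.000
      vertex 5.528 0.392 0.000
      vertex 16.000 8.000 0.000
    endloop
  endfacet
  facet normal 0.0000 0.0000 -1.0000
    outer loop
      vertex 14.472 3.298 0.000
      vertex 10.472 0.392 0.000
      vertex 16.000 8.000 0.000
    endloop
  endfacet
  facet normal 0.0000 0.0000 1.0000
    outer loop
      vertex 16.000 8.000 25.000
      vertex 14.472 12.702 25.000
      vertex 10.472 15.608 25.000
    endloop
  endfacet
  facet normal 0.0000 0.0000 1.0000
    outer loop
      vertex 16.000 8.000 25.000
      vertex 10.472 15.608 25.000
      vertex 5.528 15.608 25.000
    endloop
  endfacet
  facet normal 0.0000 0.0000 1.0000
    outer loop
      vertex 16.000 8.000 25.000
      vertex 5.528 15.608 25.000
      vertex 1.528 12.702 25.000
    endloop
  endfacet
  facet normal 0.0000 0.0000 1.0000
    outer loop
      vertex 16.000 8.000 25.000
      vertex 1.528 12.702 25.000
      vertex 0.000 8.000 25.000
    endloop
  endfacet
  facet normal 0.0000 0.0000 1.0000
    outer loop
      vertex 16.000 8.000 25.000
      vertex 0.000 8.000 25.000
      vertex 1.528 3.298 25.000
    endloop
  endfacet
  facet normal 0.0000 0.0000 1.0000
    outer loop
      vertex 16.000 8.000 25.000
      vertex 1.528 3.298 25.000
      vertex 5.528 0.392 25.000
    endloop
  endfacet
  facet normal 0.0000 0.0000 1.0000
    outer loop
      vertex 16.000 8.000 25.000
      vertex 5.528 0.392 25.000
      vertex 10.472 0.392 25.000
    endloop
  endfacet
  facet normal 0.0000 0.0000 1.0000
    outer loop
      vertex 16.000 8.000 25.000
      vertex 10.472 0.392 25.000
      vertex 14.472 3.298 25.000
    endloop
  endfacet
  facet normal 0.9510 0.3091 0.0000
    outer loop
      vertex 16.000 8.000 0.000
      vertex 14.472 12.702 0.000
      vertex 14.472 12.702 25.000
    endloop
  endfacet
  facet normal 0.9510 0.3091 0.0000
    outer loop
      vertex 16.000 8.000 0.000
      vertex 14.472 12.702 25.000
      vertex 16.000 8.000 25.000
    endloop
  endfacet
  facet normal 0.5878 0.8090 0.0000
    outer loop
      vertex 14.472 12.702 0.000
      vertex 10.472 15.608 0.000
      vertex 10.472 15.608 25.000
    endloop
  endfacet
  facet normal 0.5878 0.8090 0.0000
    outer loop
      vertex 14.472 12.702 0.000
      vertex 10.472 15.608 25.000
      vertex 14.472 12.702 25.000
    endloop
  endfacet
  facet normal 0.0000 1.0000 0.0000
    outer loop
      vertex 10.472 15.608 0.000
      vertex 5.528 15.608 0.000
      vertex 5.528 15.608 25.000
    endloop
  endfacet
  facet normal 0.0000 1.0000 0.0000
    outer loop
      vertex 10.472 15.608 0.000
      vertex 5.528 15.608 25.000
      vertex 10.472 15.608 25.000
    endloop
  endfacet
  facet normal -0.5878 0.8090 0.0000
    outer loop
      vertex 5.528 15.608 0.000
      vertex 1.528 12.702 0.000
      vertex 1.528 12.702 25.000
    endloop
  endfacet
  facet normal -0.5878 0.8090 0.0000
    outer loop
      vertex 5.528 15.608 0.000
      vertex 1.528 12.702 25.000
      vertex 5.528 15.608 25.000
    endloop
  endfacet
  facet normal -0.9510 0.3091 0.0000
    outer loop
      vertex 1.528 12.702 0.000
      vertex 0.000 8.000 0.000
      vertex 0.000 8.000 25.000
    endloop
  endfacet
  facet normal -0.9510 0.3091 0.0000
    outer loop
      vertex 1.528 12.702 0.000
      vertex 0.000 8.000 25.000
      vertex 1.528 12.702 25.000
    endloop
  endfacet
  facet normal -0.9510 -0.3091 0.0000
    outer loop
      vertex 0.000 8.000 0.000
      vertex 1.528 3.298 0.000
      vertex 1.528 3.298 25.000
    endloop
  endfacet
  facet normal -0.9510 -0.3091 0.0000
    outer loop
      vertex 0.000 8.000 0.000
      vertex 1.528 3.298 25.000
      vertex 0.000 8.000 25.000
    endloop
  endfacet
  facet normal -0.5878 -0.8090 0.0000
    outer loop
      vertex 1.528 3.298 0.000
      vertex 5.528 0.392 0.000
      vertex 5.528 0.392 25.000
    endloop
  endfacet
  facet normal -0.5878 -0.8090 0.0000
    outer loop
      vertex 1.528 3.298 0.000
      vertex 5.528 0.392 25.000
      vertex 1.528 3.298 25.000
    endloop
  endfacet
  facet normal 0.0000 -1.0000 0.0000
    outer loop
      vertex 5.528 0.392 0.000
      vertex 10.472 0.392 0.000
      vertex 10.472 0.392 25.000
    endloop
  endfacet
  facet normal 0.0000 -1.0000 0.0000
    outer loop
      vertex 5.528 0.392 0.000
      vertex 10.472 0.392 25.000
      vertex 5.528 0.392 25.000
    endloop
  endfacet
  facet normal 0.5878 -0.8090 0.0000
    outer loop
      vertex 10.472 0.392 0.000
      vertex 14.472 3.298 0.000
      vertex 14.472 3.298 25.000
    endloop
  endfacet
  facet normal 0.5878 -0.8090 0.0000
    outer loop
      vertex 10.472 0.392 0.000
      vertex 14.472 3.298 25.000
      vertex 10.472 0.392 25.000
    endloop
  endfacet
  facet normal 0.9510 -0.3091 0.0000
    outer loop
      vertex 14.472 3.298 0.000
      vertex 16.000 8.000 0.000
      vertex 16.000 8.000 25.000
    endloop
  endfacet
  facet normal 0.9510 -0.3091 0.0000
    outer loop
      vertex 14.472 3.298 0.000
      vertex 16.000 8.000 25.000
      vertex 14.472 3.298 25.000
    endloop
  endfacet
endsolid part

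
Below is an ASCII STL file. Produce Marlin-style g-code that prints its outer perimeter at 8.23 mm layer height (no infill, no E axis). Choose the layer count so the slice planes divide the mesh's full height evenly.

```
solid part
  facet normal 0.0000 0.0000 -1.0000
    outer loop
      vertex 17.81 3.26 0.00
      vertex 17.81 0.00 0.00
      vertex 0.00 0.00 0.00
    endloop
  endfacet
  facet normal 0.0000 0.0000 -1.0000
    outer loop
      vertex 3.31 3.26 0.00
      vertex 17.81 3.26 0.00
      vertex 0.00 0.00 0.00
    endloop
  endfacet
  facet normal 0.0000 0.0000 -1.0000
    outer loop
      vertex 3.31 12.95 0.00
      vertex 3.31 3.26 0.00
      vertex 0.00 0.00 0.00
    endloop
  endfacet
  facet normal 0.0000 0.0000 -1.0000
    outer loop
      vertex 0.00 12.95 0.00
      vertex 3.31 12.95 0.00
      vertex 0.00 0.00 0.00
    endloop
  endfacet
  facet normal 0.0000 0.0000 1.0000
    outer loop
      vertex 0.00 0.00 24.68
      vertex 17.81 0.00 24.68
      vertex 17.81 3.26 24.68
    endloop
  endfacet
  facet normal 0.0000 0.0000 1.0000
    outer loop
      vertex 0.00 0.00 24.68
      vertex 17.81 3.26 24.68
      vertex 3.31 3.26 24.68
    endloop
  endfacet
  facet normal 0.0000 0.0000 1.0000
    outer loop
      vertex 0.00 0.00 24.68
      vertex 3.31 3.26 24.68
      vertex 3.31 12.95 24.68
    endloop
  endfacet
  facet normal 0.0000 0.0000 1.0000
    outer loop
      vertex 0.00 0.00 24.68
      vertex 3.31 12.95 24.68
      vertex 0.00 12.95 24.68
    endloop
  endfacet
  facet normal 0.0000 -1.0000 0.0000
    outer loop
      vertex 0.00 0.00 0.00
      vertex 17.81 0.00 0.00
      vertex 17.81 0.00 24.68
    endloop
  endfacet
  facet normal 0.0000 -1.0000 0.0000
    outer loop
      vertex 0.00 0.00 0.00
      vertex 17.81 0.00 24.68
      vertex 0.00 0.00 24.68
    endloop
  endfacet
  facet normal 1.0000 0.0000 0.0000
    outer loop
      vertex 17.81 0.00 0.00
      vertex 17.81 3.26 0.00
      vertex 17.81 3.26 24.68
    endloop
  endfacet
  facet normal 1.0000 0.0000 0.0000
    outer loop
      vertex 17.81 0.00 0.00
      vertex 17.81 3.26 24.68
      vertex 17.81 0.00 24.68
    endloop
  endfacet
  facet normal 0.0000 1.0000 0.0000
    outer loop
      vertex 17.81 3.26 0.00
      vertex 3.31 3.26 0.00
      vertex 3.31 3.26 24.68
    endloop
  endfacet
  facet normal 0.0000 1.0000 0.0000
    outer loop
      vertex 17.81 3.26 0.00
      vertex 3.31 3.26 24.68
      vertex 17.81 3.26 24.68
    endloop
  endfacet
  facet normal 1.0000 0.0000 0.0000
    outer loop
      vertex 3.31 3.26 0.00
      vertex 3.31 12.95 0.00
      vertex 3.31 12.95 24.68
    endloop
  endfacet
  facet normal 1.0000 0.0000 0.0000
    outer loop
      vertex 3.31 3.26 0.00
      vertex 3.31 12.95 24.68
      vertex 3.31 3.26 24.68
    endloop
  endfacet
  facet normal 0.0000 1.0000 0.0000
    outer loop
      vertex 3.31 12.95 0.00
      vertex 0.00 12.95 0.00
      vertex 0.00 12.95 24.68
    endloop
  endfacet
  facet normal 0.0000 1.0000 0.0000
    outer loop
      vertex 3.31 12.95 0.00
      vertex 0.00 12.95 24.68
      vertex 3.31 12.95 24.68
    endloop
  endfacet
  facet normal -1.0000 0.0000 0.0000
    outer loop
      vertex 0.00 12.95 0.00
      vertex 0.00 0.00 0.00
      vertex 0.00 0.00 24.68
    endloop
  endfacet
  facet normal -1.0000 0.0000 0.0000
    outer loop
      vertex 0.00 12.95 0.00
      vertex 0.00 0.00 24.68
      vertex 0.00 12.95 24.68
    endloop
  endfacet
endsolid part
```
; perimeter-only toolpath
G21 ; units = mm
G90 ; absolute positioning
G28 ; home
; layer 1
G0 Z8.23
G0 X0.00 Y0.00
G1 X17.81 Y0.00
G1 X17.81 Y3.26
G1 X3.31 Y3.26
G1 X3.31 Y12.95
G1 X0.00 Y12.95
G1 X0.00 Y0.00
; layer 2
G0 Z16.45
G0 X0.00 Y0.00
G1 X17.81 Y0.00
G1 X17.81 Y3.26
G1 X3.31 Y3.26
G1 X3.31 Y12.95
G1 X0.00 Y12.95
G1 X0.00 Y0.00
; layer 3
G0 Z24.68
G0 X0.00 Y0.00
G1 X17.81 Y0.00
G1 X17.81 Y3.26
G1 X3.31 Y3.26
G1 X3.31 Y12.95
G1 X0.00 Y12.95
G1 X0.00 Y0.00
M2 ; end

The solid is an L-shaped prism: outer 17.8 × 12.9 mm, arm thicknesses ≈ 3.26 mm (horizontal) and 3.31 mm (vertical), extruded 24.7 mm in z. Slicing at Δz = 8.23 mm — 3 equal slices spanning the solid's height, so layer i sits at z = i·h/3 — gives 3 non-empty perimeters. Each is a 6-segment closed polygon; G0 lifts to the layer z and rapids to the start vertex, then G1 traces the edges.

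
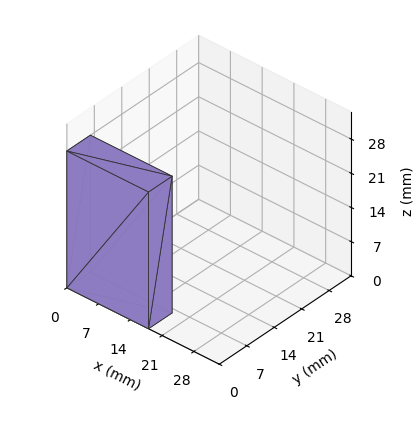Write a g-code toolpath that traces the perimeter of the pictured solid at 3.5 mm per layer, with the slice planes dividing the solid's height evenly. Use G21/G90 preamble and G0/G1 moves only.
Reading the render: the shape is a rectangular box, roughly 18 × 6 mm footprint and 28 mm tall (dimensions read to the nearest mm from the axis ticks). For the g-code, the solid's height is divided into equal slices at the stated Δz and each level perimeter traced with G1 moves after a G0 lift.

; perimeter-only toolpath
G21 ; units = mm
G90 ; absolute positioning
G28 ; home
; layer 1
G0 Z3.5
G0 X0.0 Y0.0
G1 X18.0 Y0.0
G1 X18.0 Y6.0
G1 X0.0 Y6.0
G1 X0.0 Y0.0
; layer 2
G0 Z7.0
G0 X0.0 Y0.0
G1 X18.0 Y0.0
G1 X18.0 Y6.0
G1 X0.0 Y6.0
G1 X0.0 Y0.0
; layer 3
G0 Z10.5
G0 X0.0 Y0.0
G1 X18.0 Y0.0
G1 X18.0 Y6.0
G1 X0.0 Y6.0
G1 X0.0 Y0.0
; layer 4
G0 Z14.0
G0 X0.0 Y0.0
G1 X18.0 Y0.0
G1 X18.0 Y6.0
G1 X0.0 Y6.0
G1 X0.0 Y0.0
; layer 5
G0 Z17.5
G0 X0.0 Y0.0
G1 X18.0 Y0.0
G1 X18.0 Y6.0
G1 X0.0 Y6.0
G1 X0.0 Y0.0
; layer 6
G0 Z21.0
G0 X0.0 Y0.0
G1 X18.0 Y0.0
G1 X18.0 Y6.0
G1 X0.0 Y6.0
G1 X0.0 Y0.0
; layer 7
G0 Z24.5
G0 X0.0 Y0.0
G1 X18.0 Y0.0
G1 X18.0 Y6.0
G1 X0.0 Y6.0
G1 X0.0 Y0.0
; layer 8
G0 Z28.0
G0 X0.0 Y0.0
G1 X18.0 Y0.0
G1 X18.0 Y6.0
G1 X0.0 Y6.0
G1 X0.0 Y0.0
M2 ; end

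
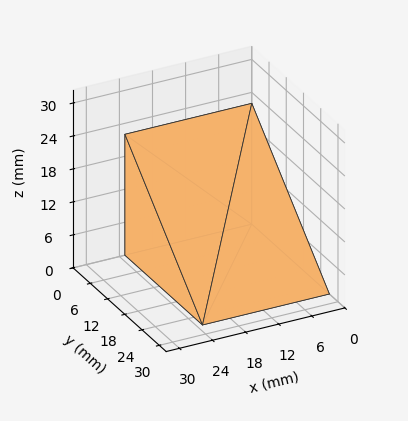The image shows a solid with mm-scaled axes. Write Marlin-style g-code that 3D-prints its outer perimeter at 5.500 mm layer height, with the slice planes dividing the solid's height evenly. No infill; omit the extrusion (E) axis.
Reading the render: the shape is a wedge (ramp): 23 × 27 mm base, rising to 22 mm along the y=0 edge and sloping linearly to z=0 at y=27 (dimensions read to the nearest mm from the axis ticks). For the g-code, the solid's height is divided into equal slices at the stated Δz and each level perimeter traced with G1 moves after a G0 lift.

; perimeter-only toolpath
G21 ; units = mm
G90 ; absolute positioning
G28 ; home
; layer 1
G0 Z5.500
G0 X0.000 Y0.000
G1 X23.000 Y0.000
G1 X23.000 Y20.250
G1 X0.000 Y20.250
G1 X0.000 Y0.000
; layer 2
G0 Z11.000
G0 X0.000 Y0.000
G1 X23.000 Y0.000
G1 X23.000 Y13.500
G1 X0.000 Y13.500
G1 X0.000 Y0.000
; layer 3
G0 Z16.500
G0 X0.000 Y0.000
G1 X23.000 Y0.000
G1 X23.000 Y6.750
G1 X0.000 Y6.750
G1 X0.000 Y0.000
M2 ; end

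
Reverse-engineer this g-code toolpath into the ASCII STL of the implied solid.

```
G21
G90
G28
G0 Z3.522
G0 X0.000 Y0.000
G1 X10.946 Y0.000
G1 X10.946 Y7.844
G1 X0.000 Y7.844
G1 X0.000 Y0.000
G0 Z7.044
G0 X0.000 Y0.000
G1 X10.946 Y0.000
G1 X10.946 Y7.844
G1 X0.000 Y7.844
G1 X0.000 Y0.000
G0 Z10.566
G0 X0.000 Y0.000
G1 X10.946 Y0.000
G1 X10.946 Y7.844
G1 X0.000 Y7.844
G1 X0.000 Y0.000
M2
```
solid part
  facet normal 0.0000 0.0000 -1.0000
    outer loop
      vertex 10.946 7.844 0.000
      vertex 10.946 0.000 0.000
      vertex 0.000 0.000 0.000
    endloop
  endfacet
  facet normal 0.0000 0.0000 -1.0000
    outer loop
      vertex 0.000 7.844 0.000
      vertex 10.946 7.844 0.000
      vertex 0.000 0.000 0.000
    endloop
  endfacet
  facet normal 0.0000 0.0000 1.0000
    outer loop
      vertex 0.000 0.000 10.566
      vertex 10.946 0.000 10.566
      vertex 10.946 7.844 10.566
    endloop
  endfacet
  facet normal 0.0000 0.0000 1.0000
    outer loop
      vertex 0.000 0.000 10.566
      vertex 10.946 7.844 10.566
      vertex 0.000 7.844 10.566
    endloop
  endfacet
  facet normal 0.0000 -1.0000 0.0000
    outer loop
      vertex 0.000 0.000 0.000
      vertex 10.946 0.000 0.000
      vertex 10.946 0.000 10.566
    endloop
  endfacet
  facet normal 0.0000 -1.0000 0.0000
    outer loop
      vertex 0.000 0.000 0.000
      vertex 10.946 0.000 10.566
      vertex 0.000 0.000 10.566
    endloop
  endfacet
  facet normal 0.0000 1.0000 0.0000
    outer loop
      vertex 10.946 7.844 10.566
      vertex 10.946 7.844 0.000
      vertex 0.000 7.844 0.000
    endloop
  endfacet
  facet normal 0.0000 1.0000 0.0000
    outer loop
      vertex 0.000 7.844 10.566
      vertex 10.946 7.844 10.566
      vertex 0.000 7.844 0.000
    endloop
  endfacet
  facet normal -1.0000 0.0000 0.0000
    outer loop
      vertex 0.000 7.844 10.566
      vertex 0.000 7.844 0.000
      vertex 0.000 0.000 0.000
    endloop
  endfacet
  facet normal -1.0000 0.0000 0.0000
    outer loop
      vertex 0.000 0.000 10.566
      vertex 0.000 7.844 10.566
      vertex 0.000 0.000 0.000
    endloop
  endfacet
  facet normal 1.0000 0.0000 0.0000
    outer loop
      vertex 10.946 0.000 0.000
      vertex 10.946 7.844 0.000
      vertex 10.946 7.844 10.566
    endloop
  endfacet
  facet normal 1.0000 0.0000 0.0000
    outer loop
      vertex 10.946 0.000 0.000
      vertex 10.946 7.844 10.566
      vertex 10.946 0.000 10.566
    endloop
  endfacet
endsolid part

The G0 Z moves step by Δz≈3.522 mm. Every layer's G1 loop is the same polygon, so the solid is a straight extrusion of it from z=0 to z≈10.6. Closing with flat bottom and top caps and triangulating gives 12 facets — a rectangular box, roughly 10.9 × 7.84 mm footprint and 10.6 mm tall.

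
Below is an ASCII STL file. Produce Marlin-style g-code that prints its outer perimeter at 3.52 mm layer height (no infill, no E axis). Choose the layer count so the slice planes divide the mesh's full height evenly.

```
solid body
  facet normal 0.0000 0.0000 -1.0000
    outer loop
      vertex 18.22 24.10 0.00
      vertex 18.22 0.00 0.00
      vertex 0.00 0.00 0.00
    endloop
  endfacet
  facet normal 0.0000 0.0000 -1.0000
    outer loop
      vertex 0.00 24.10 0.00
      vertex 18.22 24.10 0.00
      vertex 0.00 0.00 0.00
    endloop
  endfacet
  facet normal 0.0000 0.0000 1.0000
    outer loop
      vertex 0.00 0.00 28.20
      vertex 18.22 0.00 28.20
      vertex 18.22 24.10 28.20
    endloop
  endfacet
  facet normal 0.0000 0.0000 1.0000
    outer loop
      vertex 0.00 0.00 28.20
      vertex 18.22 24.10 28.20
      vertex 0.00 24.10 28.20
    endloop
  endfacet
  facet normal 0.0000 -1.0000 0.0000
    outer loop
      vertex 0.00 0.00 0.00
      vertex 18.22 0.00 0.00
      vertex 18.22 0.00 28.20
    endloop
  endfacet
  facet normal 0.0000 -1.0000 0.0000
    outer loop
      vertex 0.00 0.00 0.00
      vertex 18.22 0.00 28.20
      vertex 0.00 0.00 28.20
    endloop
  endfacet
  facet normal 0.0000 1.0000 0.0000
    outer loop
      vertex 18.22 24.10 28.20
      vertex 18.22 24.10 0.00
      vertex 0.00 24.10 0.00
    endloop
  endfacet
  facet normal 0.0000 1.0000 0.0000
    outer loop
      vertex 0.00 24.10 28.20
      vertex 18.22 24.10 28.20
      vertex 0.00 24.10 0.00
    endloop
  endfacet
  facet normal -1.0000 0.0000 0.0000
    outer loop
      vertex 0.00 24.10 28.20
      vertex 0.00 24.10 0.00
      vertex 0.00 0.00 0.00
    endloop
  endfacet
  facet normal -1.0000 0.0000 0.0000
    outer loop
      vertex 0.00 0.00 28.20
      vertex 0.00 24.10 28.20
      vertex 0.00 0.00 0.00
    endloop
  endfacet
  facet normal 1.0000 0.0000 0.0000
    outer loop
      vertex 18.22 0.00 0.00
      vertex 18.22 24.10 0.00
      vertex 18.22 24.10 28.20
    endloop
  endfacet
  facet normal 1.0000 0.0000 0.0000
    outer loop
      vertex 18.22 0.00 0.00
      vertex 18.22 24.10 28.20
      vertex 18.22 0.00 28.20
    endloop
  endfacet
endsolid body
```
; perimeter-only toolpath
G21 ; units = mm
G90 ; absolute positioning
G28 ; home
; layer 1
G0 Z3.52
G0 X0.00 Y0.00
G1 X18.22 Y0.00
G1 X18.22 Y24.10
G1 X0.00 Y24.10
G1 X0.00 Y0.00
; layer 2
G0 Z7.05
G0 X0.00 Y0.00
G1 X18.22 Y0.00
G1 X18.22 Y24.10
G1 X0.00 Y24.10
G1 X0.00 Y0.00
; layer 3
G0 Z10.57
G0 X0.00 Y0.00
G1 X18.22 Y0.00
G1 X18.22 Y24.10
G1 X0.00 Y24.10
G1 X0.00 Y0.00
; layer 4
G0 Z14.10
G0 X0.00 Y0.00
G1 X18.22 Y0.00
G1 X18.22 Y24.10
G1 X0.00 Y24.10
G1 X0.00 Y0.00
; layer 5
G0 Z17.62
G0 X0.00 Y0.00
G1 X18.22 Y0.00
G1 X18.22 Y24.10
G1 X0.00 Y24.10
G1 X0.00 Y0.00
; layer 6
G0 Z21.15
G0 X0.00 Y0.00
G1 X18.22 Y0.00
G1 X18.22 Y24.10
G1 X0.00 Y24.10
G1 X0.00 Y0.00
; layer 7
G0 Z24.68
G0 X0.00 Y0.00
G1 X18.22 Y0.00
G1 X18.22 Y24.10
G1 X0.00 Y24.10
G1 X0.00 Y0.00
; layer 8
G0 Z28.20
G0 X0.00 Y0.00
G1 X18.22 Y0.00
G1 X18.22 Y24.10
G1 X0.00 Y24.10
G1 X0.00 Y0.00
M2 ; end

The solid is a rectangular box, roughly 18.2 × 24.1 mm footprint and 28.2 mm tall. Slicing at Δz = 3.52 mm — 8 equal slices spanning the solid's height, so layer i sits at z = i·h/8 — gives 8 non-empty perimeters. Each is a 4-segment closed polygon; G0 lifts to the layer z and rapids to the start vertex, then G1 traces the edges.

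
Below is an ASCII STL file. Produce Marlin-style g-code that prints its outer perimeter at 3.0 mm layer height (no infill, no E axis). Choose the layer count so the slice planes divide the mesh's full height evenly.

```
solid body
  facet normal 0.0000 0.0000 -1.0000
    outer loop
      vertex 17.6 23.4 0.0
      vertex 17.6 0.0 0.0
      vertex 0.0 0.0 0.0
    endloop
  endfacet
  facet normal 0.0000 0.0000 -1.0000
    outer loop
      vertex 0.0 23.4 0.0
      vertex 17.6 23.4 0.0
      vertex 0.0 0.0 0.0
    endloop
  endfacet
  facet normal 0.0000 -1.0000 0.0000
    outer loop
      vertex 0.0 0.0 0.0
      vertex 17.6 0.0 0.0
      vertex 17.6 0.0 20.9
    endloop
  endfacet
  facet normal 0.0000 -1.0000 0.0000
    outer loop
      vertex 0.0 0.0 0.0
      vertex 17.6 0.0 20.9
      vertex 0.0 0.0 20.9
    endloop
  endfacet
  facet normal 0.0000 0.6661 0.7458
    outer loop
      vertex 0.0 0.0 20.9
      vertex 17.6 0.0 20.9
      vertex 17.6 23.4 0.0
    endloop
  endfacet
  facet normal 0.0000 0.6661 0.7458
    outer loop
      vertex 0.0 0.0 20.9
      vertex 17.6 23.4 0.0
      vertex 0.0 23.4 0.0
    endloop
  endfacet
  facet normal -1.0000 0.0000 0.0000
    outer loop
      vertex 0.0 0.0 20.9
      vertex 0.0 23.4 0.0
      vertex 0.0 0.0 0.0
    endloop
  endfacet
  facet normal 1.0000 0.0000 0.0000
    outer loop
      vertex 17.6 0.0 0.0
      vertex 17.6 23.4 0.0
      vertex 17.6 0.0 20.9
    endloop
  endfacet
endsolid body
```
; perimeter-only toolpath
G21 ; units = mm
G90 ; absolute positioning
G28 ; home
; layer 1
G0 Z3.0
G0 X0.0 Y0.0
G1 X17.6 Y0.0
G1 X17.6 Y20.1
G1 X0.0 Y20.1
G1 X0.0 Y0.0
; layer 2
G0 Z6.0
G0 X0.0 Y0.0
G1 X17.6 Y0.0
G1 X17.6 Y16.7
G1 X0.0 Y16.7
G1 X0.0 Y0.0
; layer 3
G0 Z9.0
G0 X0.0 Y0.0
G1 X17.6 Y0.0
G1 X17.6 Y13.4
G1 X0.0 Y13.4
G1 X0.0 Y0.0
; layer 4
G0 Z11.9
G0 X0.0 Y0.0
G1 X17.6 Y0.0
G1 X17.6 Y10.0
G1 X0.0 Y10.0
G1 X0.0 Y0.0
; layer 5
G0 Z14.9
G0 X0.0 Y0.0
G1 X17.6 Y0.0
G1 X17.6 Y6.7
G1 X0.0 Y6.7
G1 X0.0 Y0.0
; layer 6
G0 Z17.9
G0 X0.0 Y0.0
G1 X17.6 Y0.0
G1 X17.6 Y3.3
G1 X0.0 Y3.3
G1 X0.0 Y0.0
M2 ; end

The solid is a wedge (ramp): 17.6 × 23.4 mm base, rising to 20.9 mm along the y=0 edge and sloping linearly to z=0 at y=23.4. Slicing at Δz = 3.0 mm — 7 equal slices spanning the solid's height, so layer i sits at z = i·h/7 — gives 6 non-empty perimeters. Each is a 4-segment closed polygon; G0 lifts to the layer z and rapids to the start vertex, then G1 traces the edges. The cross-section shrinks linearly with z (the slice at the apex is degenerate and omitted).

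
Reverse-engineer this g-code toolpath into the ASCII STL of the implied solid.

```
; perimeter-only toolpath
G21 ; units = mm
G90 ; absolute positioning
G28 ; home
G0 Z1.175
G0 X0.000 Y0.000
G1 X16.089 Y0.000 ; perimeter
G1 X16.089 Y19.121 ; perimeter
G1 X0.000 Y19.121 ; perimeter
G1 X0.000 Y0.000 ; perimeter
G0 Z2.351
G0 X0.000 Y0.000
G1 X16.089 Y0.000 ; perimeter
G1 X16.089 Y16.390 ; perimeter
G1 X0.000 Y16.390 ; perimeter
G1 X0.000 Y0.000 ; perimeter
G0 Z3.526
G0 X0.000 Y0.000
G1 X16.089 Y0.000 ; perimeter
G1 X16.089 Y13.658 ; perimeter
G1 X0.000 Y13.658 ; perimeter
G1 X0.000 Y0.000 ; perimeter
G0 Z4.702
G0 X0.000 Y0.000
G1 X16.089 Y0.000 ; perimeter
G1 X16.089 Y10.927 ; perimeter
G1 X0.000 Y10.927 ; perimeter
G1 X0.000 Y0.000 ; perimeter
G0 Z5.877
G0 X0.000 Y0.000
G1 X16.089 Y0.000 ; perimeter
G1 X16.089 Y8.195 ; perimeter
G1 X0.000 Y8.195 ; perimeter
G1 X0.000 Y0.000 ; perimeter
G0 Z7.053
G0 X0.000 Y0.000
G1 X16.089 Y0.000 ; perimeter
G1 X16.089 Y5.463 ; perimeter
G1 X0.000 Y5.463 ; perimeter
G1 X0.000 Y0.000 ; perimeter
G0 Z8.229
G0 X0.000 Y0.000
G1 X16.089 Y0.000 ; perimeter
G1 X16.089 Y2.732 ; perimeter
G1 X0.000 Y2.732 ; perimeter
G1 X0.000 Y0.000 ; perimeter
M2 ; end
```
solid part
  facet normal 0.0000 0.0000 -1.0000
    outer loop
      vertex 16.089 21.853 0.000
      vertex 16.089 0.000 0.000
      vertex 0.000 0.000 0.000
    endloop
  endfacet
  facet normal 0.0000 0.0000 -1.0000
    outer loop
      vertex 0.000 21.853 0.000
      vertex 16.089 21.853 0.000
      vertex 0.000 0.000 0.000
    endloop
  endfacet
  facet normal 0.0000 -1.0000 0.0000
    outer loop
      vertex 0.000 0.000 0.000
      vertex 16.089 0.000 0.000
      vertex 16.089 0.000 9.404
    endloop
  endfacet
  facet normal 0.0000 -1.0000 0.0000
    outer loop
      vertex 0.000 0.000 0.000
      vertex 16.089 0.000 9.404
      vertex 0.000 0.000 9.404
    endloop
  endfacet
  facet normal 0.0000 0.3953 0.9186
    outer loop
      vertex 0.000 0.000 9.404
      vertex 16.089 0.000 9.404
      vertex 16.089 21.853 0.000
    endloop
  endfacet
  facet normal 0.0000 0.3953 0.9186
    outer loop
      vertex 0.000 0.000 9.404
      vertex 16.089 21.853 0.000
      vertex 0.000 21.853 0.000
    endloop
  endfacet
  facet normal -1.0000 0.0000 0.0000
    outer loop
      vertex 0.000 0.000 9.404
      vertex 0.000 21.853 0.000
      vertex 0.000 0.000 0.000
    endloop
  endfacet
  facet normal 1.0000 0.0000 0.0000
    outer loop
      vertex 16.089 0.000 0.000
      vertex 16.089 21.853 0.000
      vertex 16.089 0.000 9.404
    endloop
  endfacet
endsolid part

The G0 Z moves step by Δz≈1.175 mm. The G1 loops shrink linearly with z, so the solid tapers from its base footprint up to z≈9.4. Closing with a flat bottom cap and the tapered top and triangulating gives 8 facets — a wedge (ramp): 16.1 × 21.9 mm base, rising to 9.4 mm along the y=0 edge and sloping linearly to z=0 at y=21.9.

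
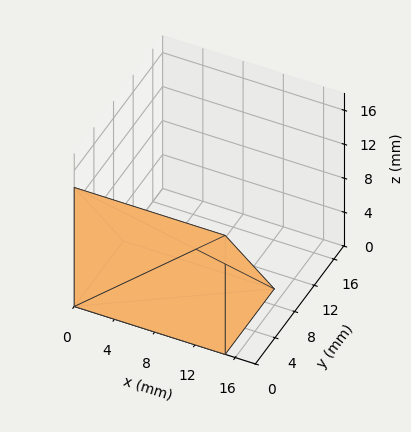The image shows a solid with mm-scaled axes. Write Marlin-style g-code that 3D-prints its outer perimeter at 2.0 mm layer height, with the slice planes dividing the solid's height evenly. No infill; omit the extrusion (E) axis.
Reading the render: the shape is a wedge (ramp): 15 × 10 mm base, rising to 14 mm along the y=0 edge and sloping linearly to z=0 at y=10 (dimensions read to the nearest mm from the axis ticks). For the g-code, the solid's height is divided into equal slices at the stated Δz and each level perimeter traced with G1 moves after a G0 lift.

; perimeter-only toolpath
G21 ; units = mm
G90 ; absolute positioning
G28 ; home
; layer 1
G0 Z2.0
G0 X0.0 Y0.0
G1 X15.0 Y0.0
G1 X15.0 Y8.6
G1 X0.0 Y8.6
G1 X0.0 Y0.0
; layer 2
G0 Z4.0
G0 X0.0 Y0.0
G1 X15.0 Y0.0
G1 X15.0 Y7.1
G1 X0.0 Y7.1
G1 X0.0 Y0.0
; layer 3
G0 Z6.0
G0 X0.0 Y0.0
G1 X15.0 Y0.0
G1 X15.0 Y5.7
G1 X0.0 Y5.7
G1 X0.0 Y0.0
; layer 4
G0 Z8.0
G0 X0.0 Y0.0
G1 X15.0 Y0.0
G1 X15.0 Y4.3
G1 X0.0 Y4.3
G1 X0.0 Y0.0
; layer 5
G0 Z10.0
G0 X0.0 Y0.0
G1 X15.0 Y0.0
G1 X15.0 Y2.9
G1 X0.0 Y2.9
G1 X0.0 Y0.0
; layer 6
G0 Z12.0
G0 X0.0 Y0.0
G1 X15.0 Y0.0
G1 X15.0 Y1.4
G1 X0.0 Y1.4
G1 X0.0 Y0.0
M2 ; end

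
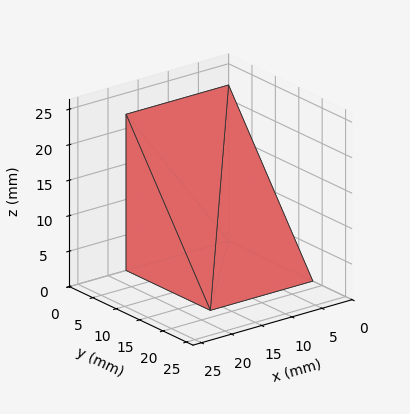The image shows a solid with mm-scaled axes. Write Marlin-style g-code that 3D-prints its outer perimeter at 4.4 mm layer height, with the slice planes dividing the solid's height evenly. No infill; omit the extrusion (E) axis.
Reading the render: the shape is a wedge (ramp): 17 × 18 mm base, rising to 22 mm along the y=0 edge and sloping linearly to z=0 at y=18 (dimensions read to the nearest mm from the axis ticks). For the g-code, the solid's height is divided into equal slices at the stated Δz and each level perimeter traced with G1 moves after a G0 lift.

; perimeter-only toolpath
G21 ; units = mm
G90 ; absolute positioning
G28 ; home
; layer 1
G0 Z4.4
G0 X0.0 Y0.0
G1 X17.0 Y0.0
G1 X17.0 Y14.4
G1 X0.0 Y14.4
G1 X0.0 Y0.0
; layer 2
G0 Z8.8
G0 X0.0 Y0.0
G1 X17.0 Y0.0
G1 X17.0 Y10.8
G1 X0.0 Y10.8
G1 X0.0 Y0.0
; layer 3
G0 Z13.2
G0 X0.0 Y0.0
G1 X17.0 Y0.0
G1 X17.0 Y7.2
G1 X0.0 Y7.2
G1 X0.0 Y0.0
; layer 4
G0 Z17.6
G0 X0.0 Y0.0
G1 X17.0 Y0.0
G1 X17.0 Y3.6
G1 X0.0 Y3.6
G1 X0.0 Y0.0
M2 ; end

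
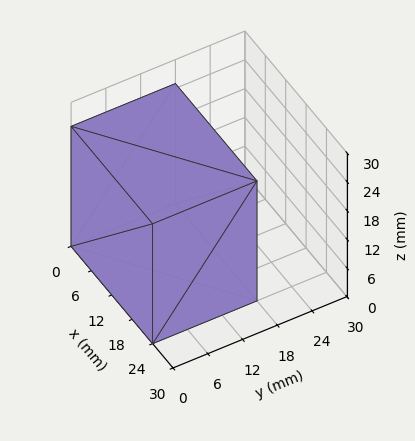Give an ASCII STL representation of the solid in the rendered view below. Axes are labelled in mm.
Reading the render: the shape is a rectangular box, roughly 24 × 18 mm footprint and 25 mm tall (dimensions read to the nearest mm from the axis ticks). For the STL, each face is triangulated and given an outward normal.

solid part
  facet normal 0.0000 0.0000 -1.0000
    outer loop
      vertex 24.0 18.0 0.0
      vertex 24.0 0.0 0.0
      vertex 0.0 0.0 0.0
    endloop
  endfacet
  facet normal 0.0000 0.0000 -1.0000
    outer loop
      vertex 0.0 18.0 0.0
      vertex 24.0 18.0 0.0
      vertex 0.0 0.0 0.0
    endloop
  endfacet
  facet normal 0.0000 0.0000 1.0000
    outer loop
      vertex 0.0 0.0 25.0
      vertex 24.0 0.0 25.0
      vertex 24.0 18.0 25.0
    endloop
  endfacet
  facet normal 0.0000 0.0000 1.0000
    outer loop
      vertex 0.0 0.0 25.0
      vertex 24.0 18.0 25.0
      vertex 0.0 18.0 25.0
    endloop
  endfacet
  facet normal 0.0000 -1.0000 0.0000
    outer loop
      vertex 0.0 0.0 0.0
      vertex 24.0 0.0 0.0
      vertex 24.0 0.0 25.0
    endloop
  endfacet
  facet normal 0.0000 -1.0000 0.0000
    outer loop
      vertex 0.0 0.0 0.0
      vertex 24.0 0.0 25.0
      vertex 0.0 0.0 25.0
    endloop
  endfacet
  facet normal 0.0000 1.0000 0.0000
    outer loop
      vertex 24.0 18.0 25.0
      vertex 24.0 18.0 0.0
      vertex 0.0 18.0 0.0
    endloop
  endfacet
  facet normal 0.0000 1.0000 0.0000
    outer loop
      vertex 0.0 18.0 25.0
      vertex 24.0 18.0 25.0
      vertex 0.0 18.0 0.0
    endloop
  endfacet
  facet normal -1.0000 0.0000 0.0000
    outer loop
      vertex 0.0 18.0 25.0
      vertex 0.0 18.0 0.0
      vertex 0.0 0.0 0.0
    endloop
  endfacet
  facet normal -1.0000 0.0000 0.0000
    outer loop
      vertex 0.0 0.0 25.0
      vertex 0.0 18.0 25.0
      vertex 0.0 0.0 0.0
    endloop
  endfacet
  facet normal 1.0000 0.0000 0.0000
    outer loop
      vertex 24.0 0.0 0.0
      vertex 24.0 18.0 0.0
      vertex 24.0 18.0 25.0
    endloop
  endfacet
  facet normal 1.0000 0.0000 0.0000
    outer loop
      vertex 24.0 0.0 0.0
      vertex 24.0 18.0 25.0
      vertex 24.0 0.0 25.0
    endloop
  endfacet
endsolid part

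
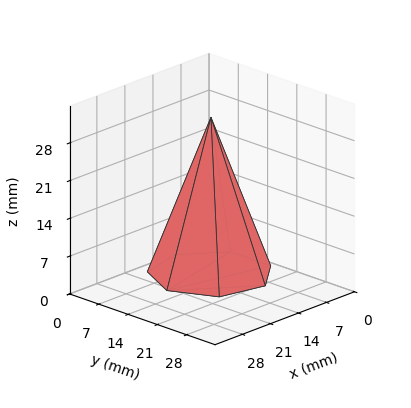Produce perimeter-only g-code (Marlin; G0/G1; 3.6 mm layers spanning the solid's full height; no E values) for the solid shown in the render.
Reading the render: the shape is a regular 7-sided pyramid, base circumscribed radius ≈ 11 mm, apex at z ≈ 29 mm (dimensions read to the nearest mm from the axis ticks). For the g-code, the solid's height is divided into equal slices at the stated Δz and each level perimeter traced with G1 moves after a G0 lift.

; perimeter-only toolpath
G21 ; units = mm
G90 ; absolute positioning
G28 ; home
; layer 1
G0 Z3.6
G0 X20.6 Y11.0
G1 X17.0 Y18.5
G1 X8.9 Y20.4
G1 X2.3 Y15.2
G1 X2.3 Y6.8
G1 X8.9 Y1.6
G1 X17.0 Y3.5
G1 X20.6 Y11.0
; layer 2
G0 Z7.2
G0 X19.2 Y11.0
G1 X16.2 Y17.5
G1 X9.2 Y19.0
G1 X3.6 Y14.6
G1 X3.6 Y7.4
G1 X9.2 Y3.0
G1 X16.2 Y4.5
G1 X19.2 Y11.0
; layer 3
G0 Z10.9
G0 X17.9 Y11.0
G1 X15.3 Y16.4
G1 X9.5 Y17.7
G1 X4.8 Y14.0
G1 X4.8 Y8.0
G1 X9.5 Y4.3
G1 X15.3 Y5.6
G1 X17.9 Y11.0
; layer 4
G0 Z14.5
G0 X16.5 Y11.0
G1 X14.4 Y15.3
G1 X9.8 Y16.4
G1 X6.0 Y13.4
G1 X6.0 Y8.6
G1 X9.8 Y5.7
G1 X14.4 Y6.7
G1 X16.5 Y11.0
; layer 5
G0 Z18.1
G0 X15.1 Y11.0
G1 X13.6 Y14.2
G1 X10.1 Y15.0
G1 X7.3 Y12.8
G1 X7.3 Y9.2
G1 X10.1 Y7.0
G1 X13.6 Y7.8
G1 X15.1 Y11.0
; layer 6
G0 Z21.8
G0 X13.8 Y11.0
G1 X12.7 Y13.2
G1 X10.4 Y13.7
G1 X8.5 Y12.2
G1 X8.5 Y9.8
G1 X10.4 Y8.3
G1 X12.7 Y8.8
G1 X13.8 Y11.0
; layer 7
G0 Z25.4
G0 X12.4 Y11.0
G1 X11.9 Y12.1
G1 X10.7 Y12.3
G1 X9.8 Y11.6
G1 X9.8 Y10.4
G1 X10.7 Y9.7
G1 X11.9 Y9.9
G1 X12.4 Y11.0
M2 ; end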